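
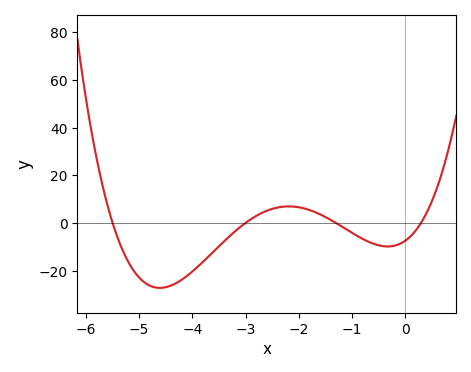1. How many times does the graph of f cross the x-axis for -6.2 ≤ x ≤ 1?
4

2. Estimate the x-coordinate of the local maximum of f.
-2.19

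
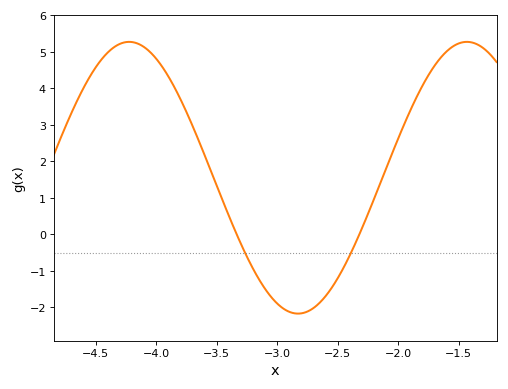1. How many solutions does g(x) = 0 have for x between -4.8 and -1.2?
2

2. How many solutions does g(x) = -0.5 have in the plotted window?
2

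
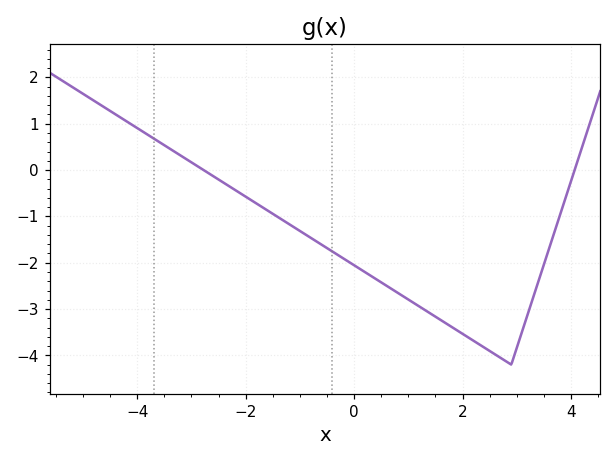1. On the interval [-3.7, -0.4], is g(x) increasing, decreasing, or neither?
decreasing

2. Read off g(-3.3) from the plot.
0.387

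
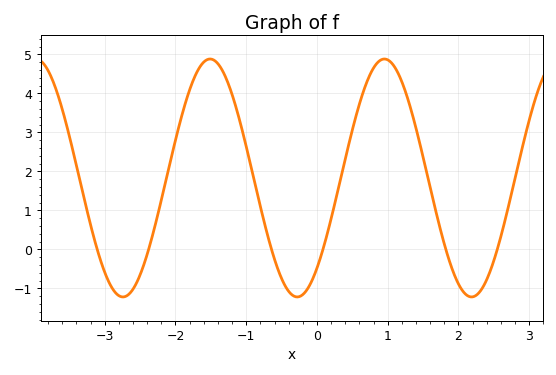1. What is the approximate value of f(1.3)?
3.8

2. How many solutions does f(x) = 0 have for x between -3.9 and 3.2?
6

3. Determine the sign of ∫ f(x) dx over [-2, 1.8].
positive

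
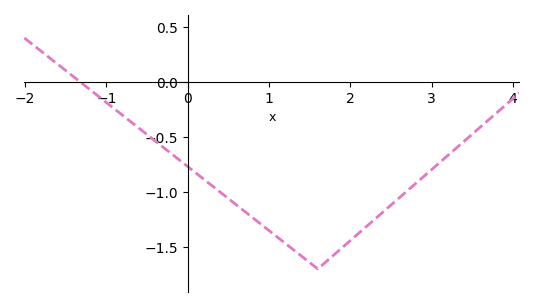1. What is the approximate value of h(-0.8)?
-0.304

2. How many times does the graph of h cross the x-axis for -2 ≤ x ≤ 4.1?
1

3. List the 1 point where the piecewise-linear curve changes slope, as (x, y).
(1.6, -1.7)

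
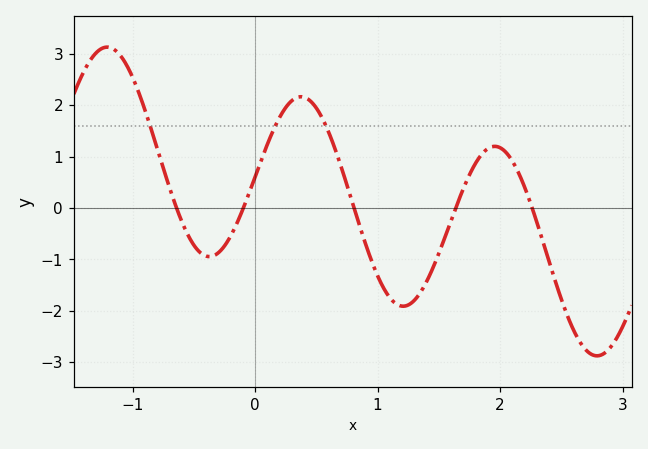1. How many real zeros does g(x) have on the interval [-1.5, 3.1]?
5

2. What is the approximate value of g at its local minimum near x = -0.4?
-0.945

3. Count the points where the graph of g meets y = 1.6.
3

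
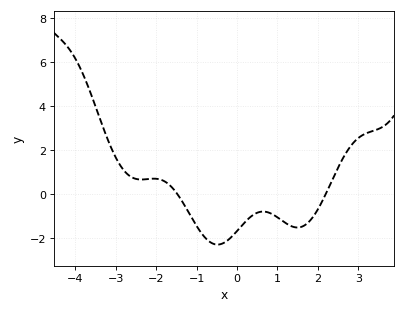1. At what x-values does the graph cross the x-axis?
-1.48, 2.19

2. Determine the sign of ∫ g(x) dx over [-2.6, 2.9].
negative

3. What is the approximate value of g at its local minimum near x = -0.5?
-2.3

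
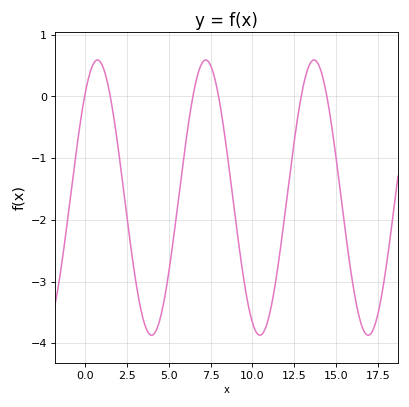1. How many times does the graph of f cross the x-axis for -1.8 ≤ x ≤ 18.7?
6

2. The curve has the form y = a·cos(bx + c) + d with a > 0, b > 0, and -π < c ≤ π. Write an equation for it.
y = 2.23cos(0.97x - 0.71) - 1.64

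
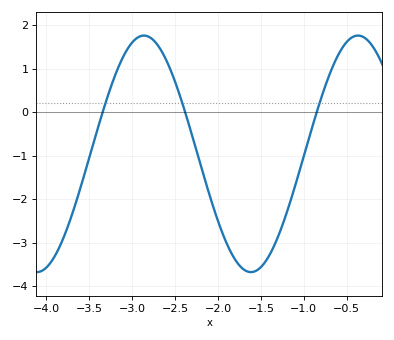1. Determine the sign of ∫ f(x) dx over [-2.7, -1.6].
negative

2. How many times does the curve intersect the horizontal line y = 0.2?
3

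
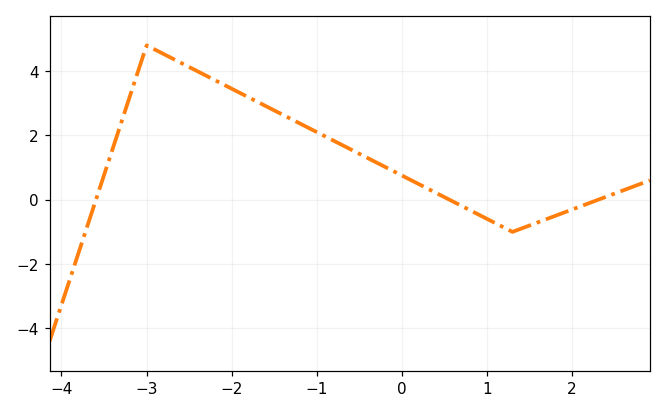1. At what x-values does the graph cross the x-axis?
-3.6, 0.6, 2.3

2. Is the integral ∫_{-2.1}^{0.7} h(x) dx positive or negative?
positive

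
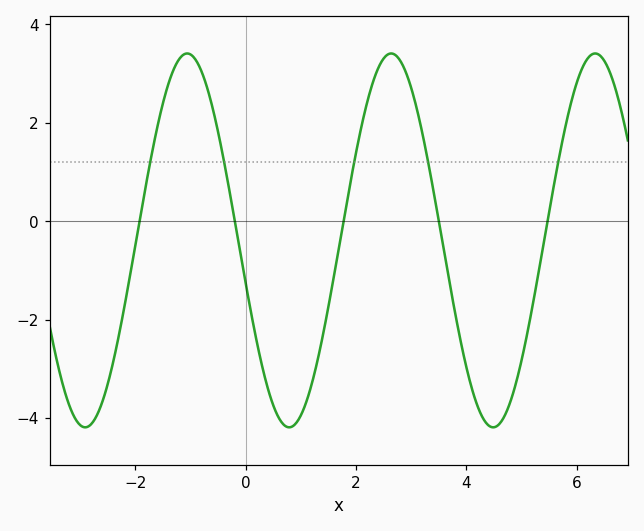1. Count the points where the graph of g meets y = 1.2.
5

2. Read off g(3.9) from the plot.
-2.4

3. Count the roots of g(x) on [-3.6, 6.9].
5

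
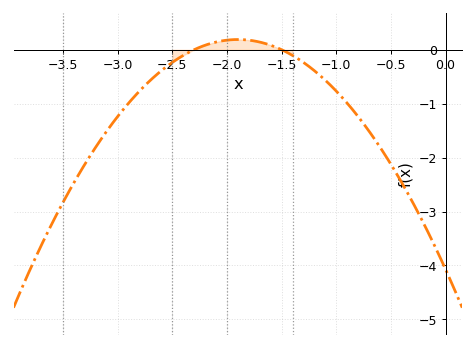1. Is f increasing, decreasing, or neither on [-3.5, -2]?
increasing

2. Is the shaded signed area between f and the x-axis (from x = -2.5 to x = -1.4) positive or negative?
positive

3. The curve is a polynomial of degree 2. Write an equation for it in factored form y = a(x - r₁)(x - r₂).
y = -1.18(x + 2.3)(x + 1.5)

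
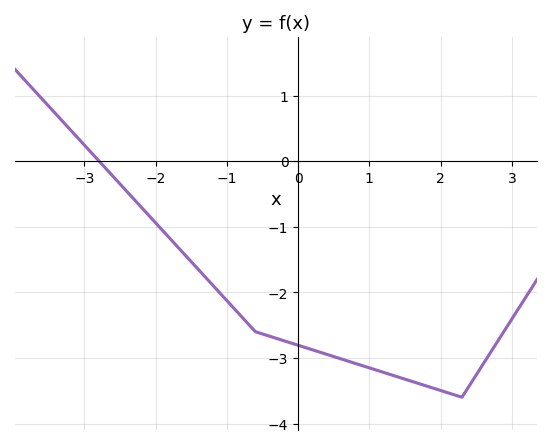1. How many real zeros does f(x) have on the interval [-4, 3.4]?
1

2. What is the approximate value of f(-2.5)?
-0.3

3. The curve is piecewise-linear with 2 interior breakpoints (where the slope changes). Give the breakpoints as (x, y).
(-0.6, -2.6); (2.3, -3.6)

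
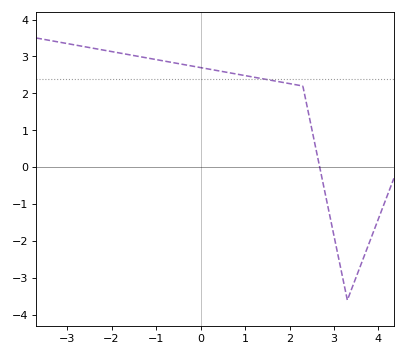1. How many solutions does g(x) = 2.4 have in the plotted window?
1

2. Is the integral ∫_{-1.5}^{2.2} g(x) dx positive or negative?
positive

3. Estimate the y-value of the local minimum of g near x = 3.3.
-3.6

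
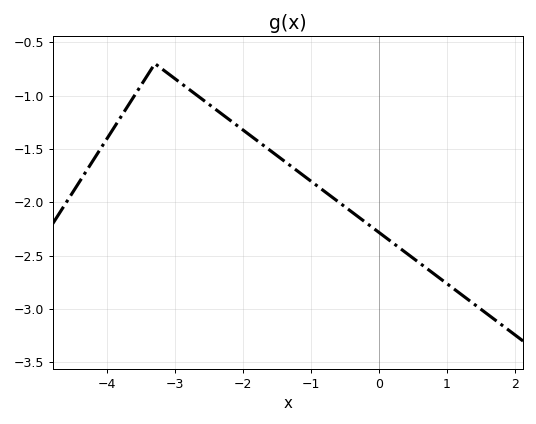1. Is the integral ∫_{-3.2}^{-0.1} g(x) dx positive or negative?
negative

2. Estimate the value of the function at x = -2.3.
-1.18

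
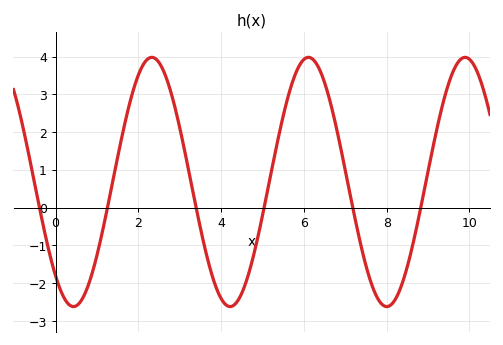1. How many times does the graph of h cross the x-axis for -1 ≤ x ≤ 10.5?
6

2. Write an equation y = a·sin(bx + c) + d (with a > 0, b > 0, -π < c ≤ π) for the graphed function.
y = 3.3sin(1.7x - 2.3) + 0.68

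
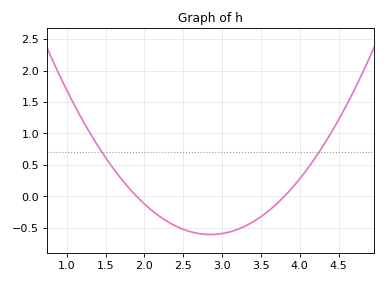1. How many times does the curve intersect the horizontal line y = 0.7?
2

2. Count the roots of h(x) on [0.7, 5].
2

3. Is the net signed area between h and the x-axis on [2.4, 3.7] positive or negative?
negative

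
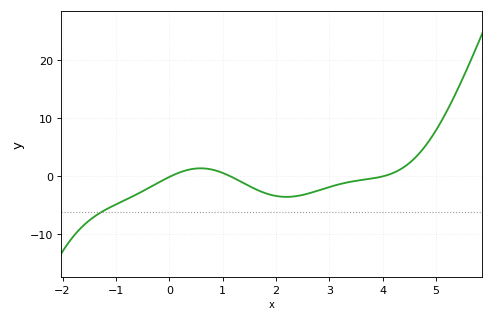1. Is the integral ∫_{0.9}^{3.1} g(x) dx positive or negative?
negative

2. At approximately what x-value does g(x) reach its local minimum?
2.2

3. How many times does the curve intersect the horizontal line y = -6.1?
1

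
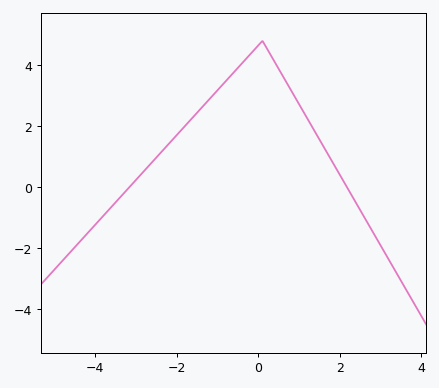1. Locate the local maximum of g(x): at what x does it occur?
0.2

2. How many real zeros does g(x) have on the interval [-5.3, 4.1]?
2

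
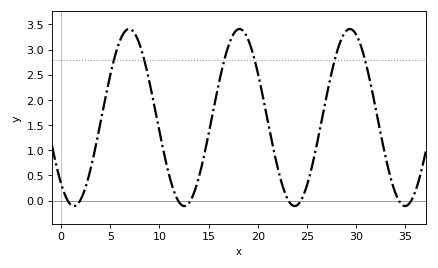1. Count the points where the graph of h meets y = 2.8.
6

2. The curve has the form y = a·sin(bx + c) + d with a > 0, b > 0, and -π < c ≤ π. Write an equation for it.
y = 1.76sin(0.56x - 2.3) + 1.65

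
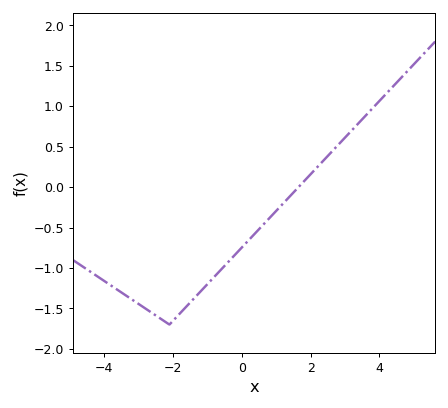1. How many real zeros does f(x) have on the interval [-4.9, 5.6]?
1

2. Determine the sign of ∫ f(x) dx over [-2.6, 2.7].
negative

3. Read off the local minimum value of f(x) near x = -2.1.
-1.7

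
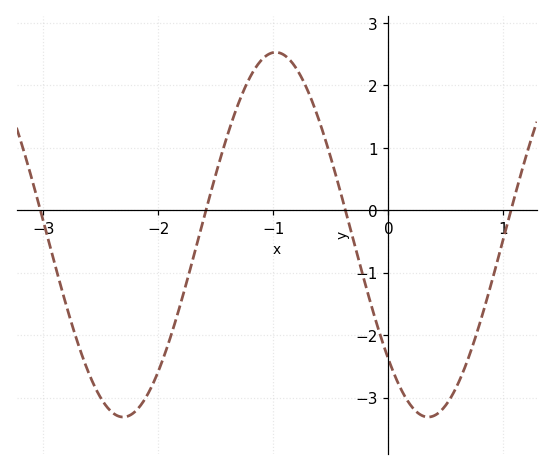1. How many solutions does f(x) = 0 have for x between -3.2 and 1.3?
4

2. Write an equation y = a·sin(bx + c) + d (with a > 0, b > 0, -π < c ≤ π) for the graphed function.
y = 2.92sin(2.4x - 2.4) - 0.39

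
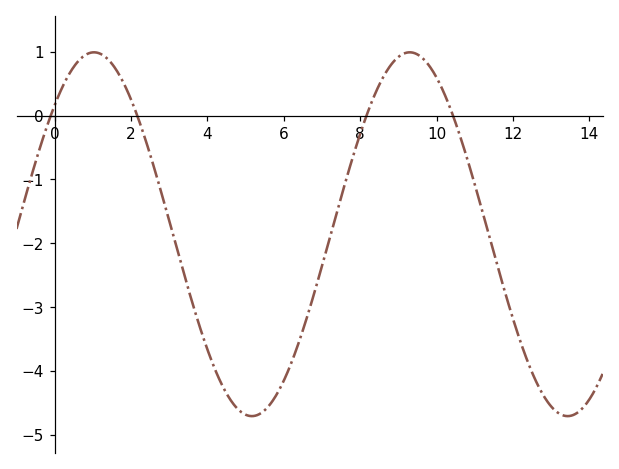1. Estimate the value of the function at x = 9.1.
0.959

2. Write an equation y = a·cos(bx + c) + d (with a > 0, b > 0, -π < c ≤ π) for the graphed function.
y = 2.85cos(0.76x - 0.782) - 1.86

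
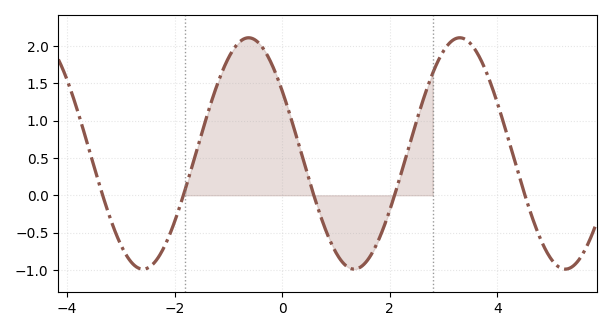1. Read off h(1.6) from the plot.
-0.857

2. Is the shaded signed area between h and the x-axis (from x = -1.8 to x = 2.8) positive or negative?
positive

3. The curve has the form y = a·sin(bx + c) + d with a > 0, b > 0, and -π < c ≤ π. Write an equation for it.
y = 1.55sin(1.6x + 2.57) + 0.56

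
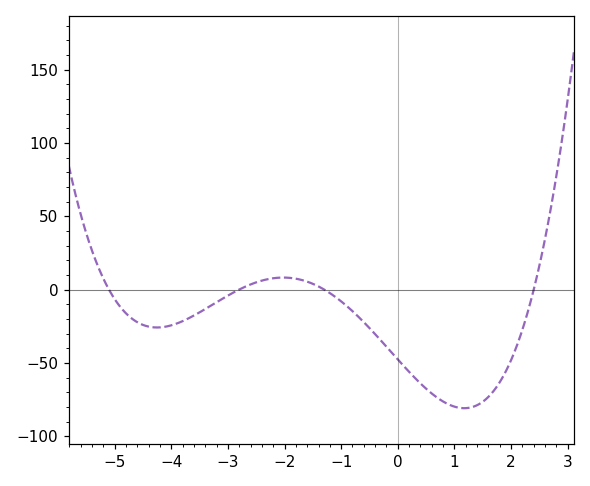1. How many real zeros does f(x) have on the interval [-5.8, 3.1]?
4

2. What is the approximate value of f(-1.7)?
6.56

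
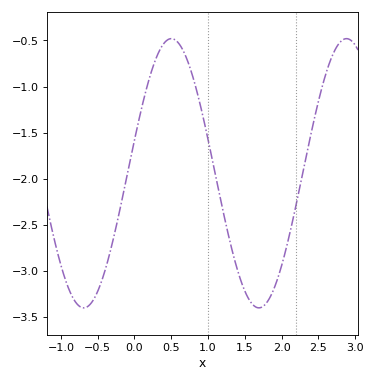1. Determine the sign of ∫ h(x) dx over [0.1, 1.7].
negative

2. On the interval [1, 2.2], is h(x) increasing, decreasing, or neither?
neither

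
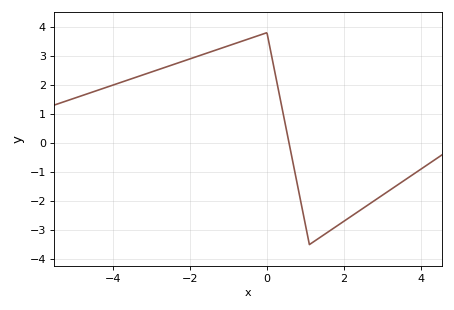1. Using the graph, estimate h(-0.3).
3.66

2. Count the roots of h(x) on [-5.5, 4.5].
1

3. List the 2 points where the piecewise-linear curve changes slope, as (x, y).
(0, 3.8); (1.1, -3.5)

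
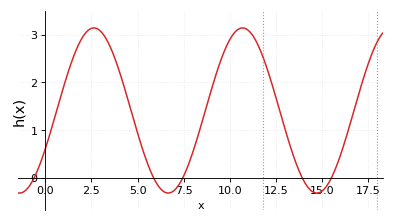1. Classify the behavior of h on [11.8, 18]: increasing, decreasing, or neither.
neither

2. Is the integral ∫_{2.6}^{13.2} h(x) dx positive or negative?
positive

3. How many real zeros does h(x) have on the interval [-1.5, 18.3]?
5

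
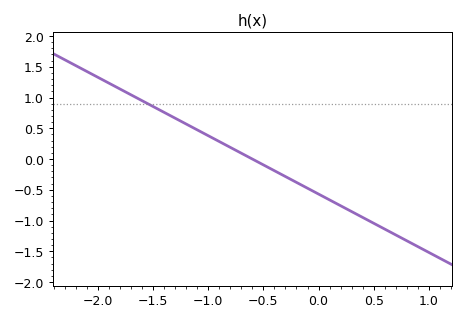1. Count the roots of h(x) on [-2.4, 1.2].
1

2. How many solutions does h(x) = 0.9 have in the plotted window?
1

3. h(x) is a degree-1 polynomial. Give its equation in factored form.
y = -0.95(x + 0.6)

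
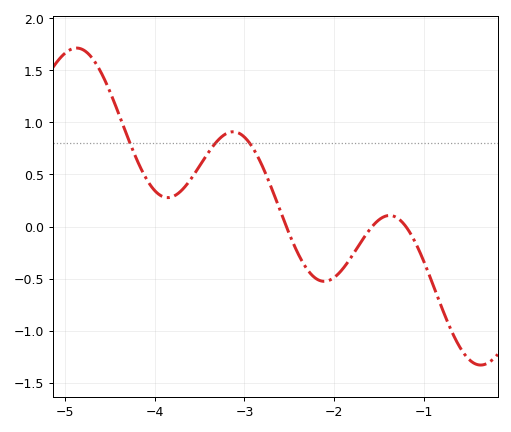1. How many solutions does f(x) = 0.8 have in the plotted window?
3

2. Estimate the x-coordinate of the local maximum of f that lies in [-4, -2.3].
-3.12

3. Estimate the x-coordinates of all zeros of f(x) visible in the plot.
-2.53, -1.58, -1.2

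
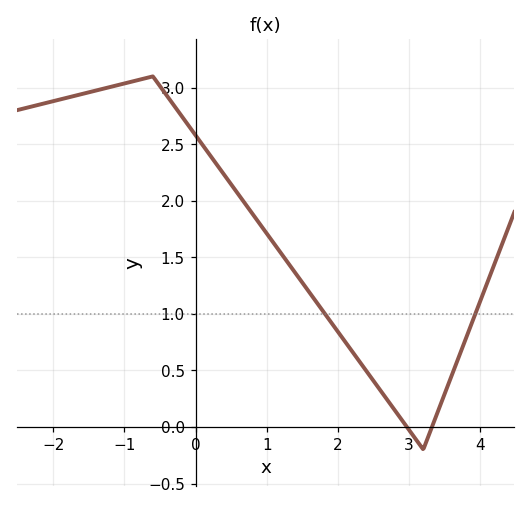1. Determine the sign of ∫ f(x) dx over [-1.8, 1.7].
positive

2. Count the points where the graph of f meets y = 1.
2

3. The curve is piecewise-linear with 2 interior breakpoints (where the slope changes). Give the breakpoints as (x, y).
(-0.6, 3.1); (3.2, -0.2)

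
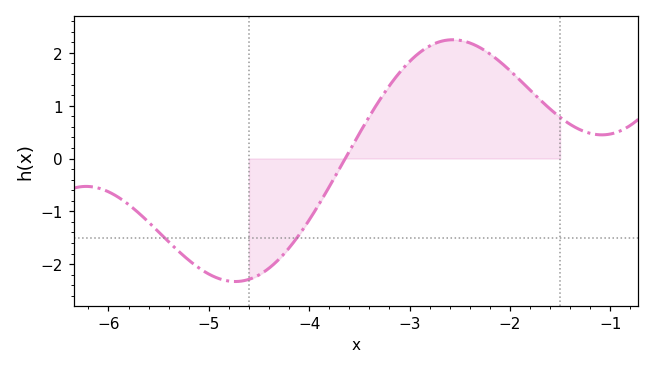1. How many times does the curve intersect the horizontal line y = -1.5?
2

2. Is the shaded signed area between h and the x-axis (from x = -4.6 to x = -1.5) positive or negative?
positive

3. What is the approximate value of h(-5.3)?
-1.76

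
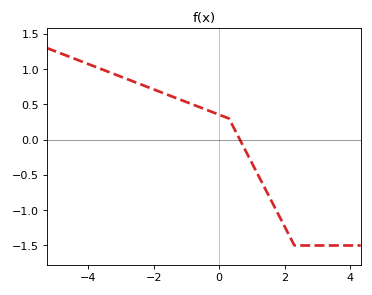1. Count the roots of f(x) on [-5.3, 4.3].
1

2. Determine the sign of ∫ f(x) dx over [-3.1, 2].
positive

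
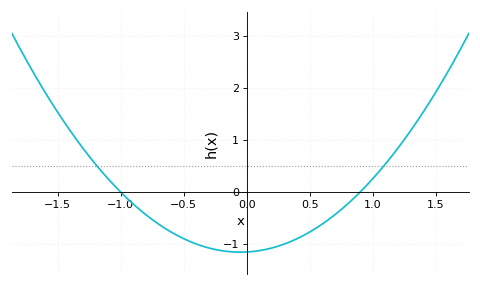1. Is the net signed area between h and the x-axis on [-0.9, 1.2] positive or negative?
negative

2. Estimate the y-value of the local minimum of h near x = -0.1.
-1.16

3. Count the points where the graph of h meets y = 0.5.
2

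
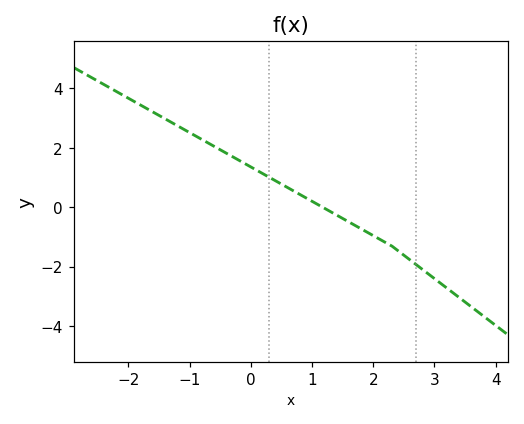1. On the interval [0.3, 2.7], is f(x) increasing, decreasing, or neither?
decreasing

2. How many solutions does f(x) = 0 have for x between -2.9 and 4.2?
1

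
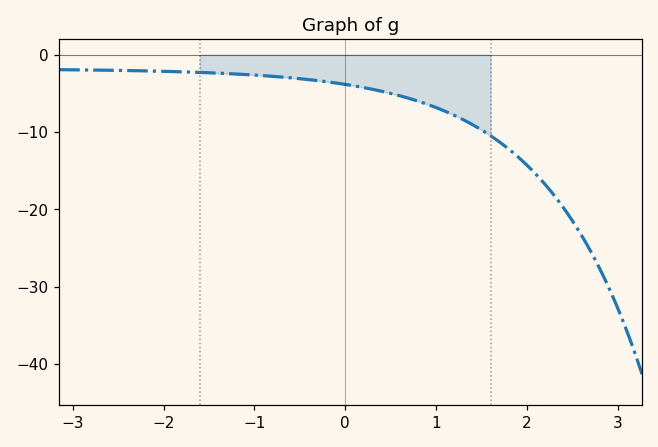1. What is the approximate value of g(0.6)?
-5.31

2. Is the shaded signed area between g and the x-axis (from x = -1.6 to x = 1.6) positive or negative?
negative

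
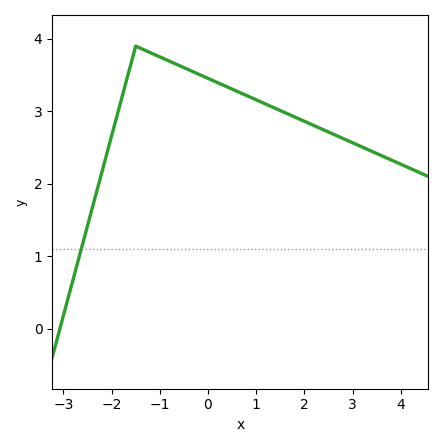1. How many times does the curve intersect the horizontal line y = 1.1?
1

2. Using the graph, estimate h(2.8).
2.6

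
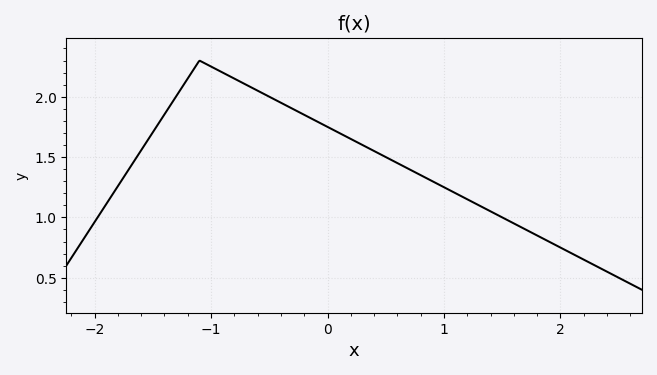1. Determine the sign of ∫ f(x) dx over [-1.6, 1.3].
positive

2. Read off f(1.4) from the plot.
1.05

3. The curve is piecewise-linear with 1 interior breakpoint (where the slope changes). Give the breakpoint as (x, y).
(-1.1, 2.3)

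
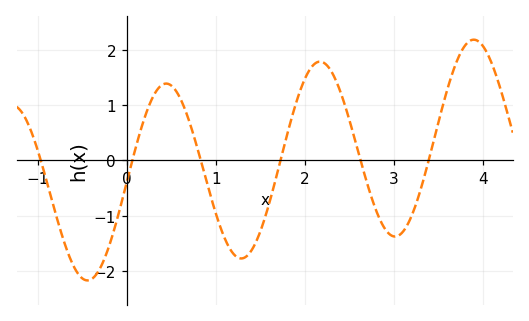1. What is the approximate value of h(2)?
1.5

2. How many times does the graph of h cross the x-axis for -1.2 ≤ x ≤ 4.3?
6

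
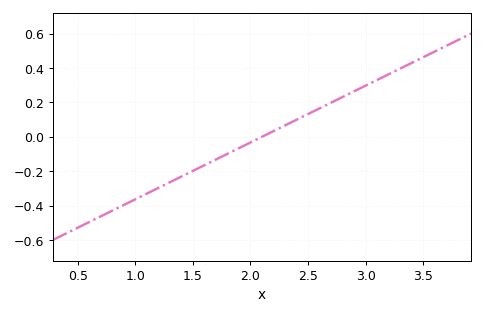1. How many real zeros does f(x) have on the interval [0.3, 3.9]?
1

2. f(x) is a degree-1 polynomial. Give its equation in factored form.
y = 0.33(x - 2.1)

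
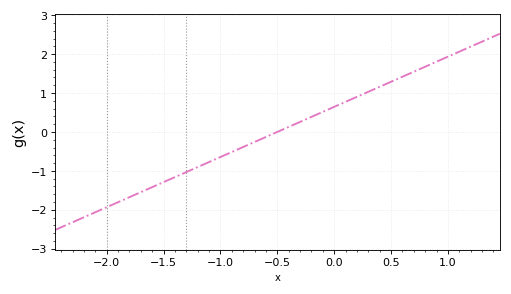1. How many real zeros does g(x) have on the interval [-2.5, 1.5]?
1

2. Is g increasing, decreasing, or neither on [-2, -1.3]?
increasing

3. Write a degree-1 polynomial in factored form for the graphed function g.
y = 1.29(x + 0.5)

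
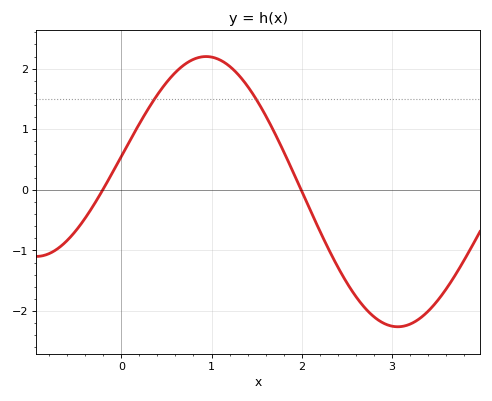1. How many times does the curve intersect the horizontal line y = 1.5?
2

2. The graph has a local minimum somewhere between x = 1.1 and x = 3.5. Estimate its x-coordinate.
3.1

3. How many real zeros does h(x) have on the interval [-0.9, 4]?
2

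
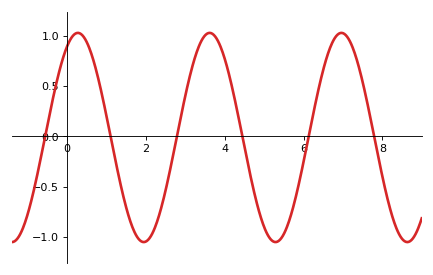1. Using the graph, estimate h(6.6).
0.8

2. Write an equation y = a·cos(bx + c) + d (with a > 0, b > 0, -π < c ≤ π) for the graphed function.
y = 1.04cos(1.88x - 0.52) - 0.01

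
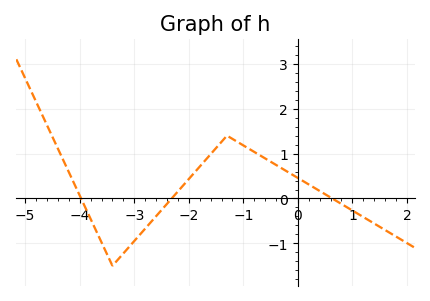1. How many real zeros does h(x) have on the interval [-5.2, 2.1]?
3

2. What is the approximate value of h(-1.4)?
1.26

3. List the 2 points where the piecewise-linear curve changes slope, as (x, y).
(-3.4, -1.5); (-1.3, 1.4)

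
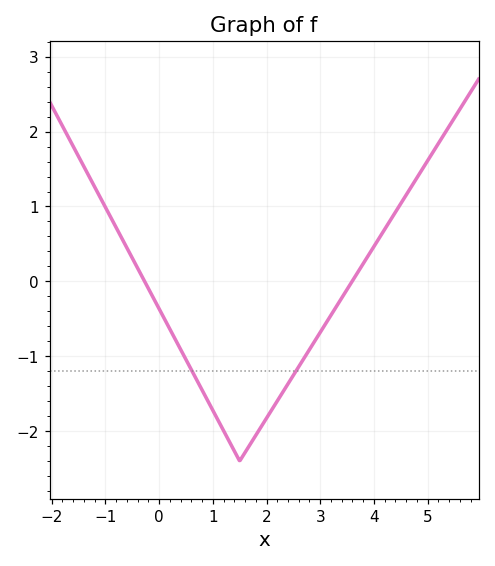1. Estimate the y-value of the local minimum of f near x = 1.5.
-2.4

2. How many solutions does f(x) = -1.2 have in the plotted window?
2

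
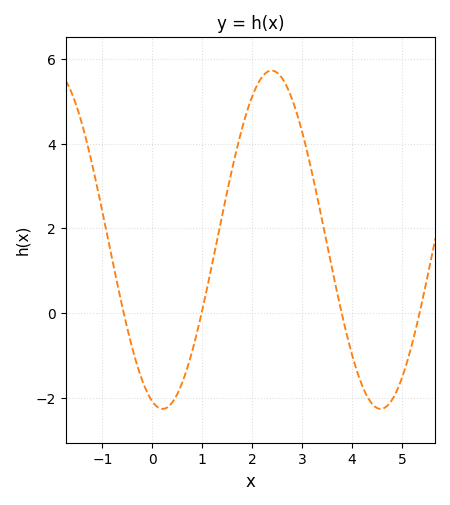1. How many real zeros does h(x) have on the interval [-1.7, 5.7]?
4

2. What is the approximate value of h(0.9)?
-0.4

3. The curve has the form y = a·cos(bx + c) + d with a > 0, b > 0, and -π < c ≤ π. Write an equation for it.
y = 3.99cos(1.4x + 2.8) + 1.73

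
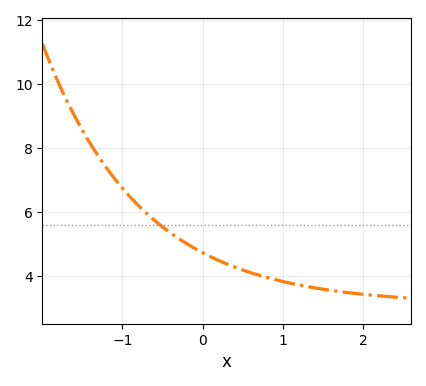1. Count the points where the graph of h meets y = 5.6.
1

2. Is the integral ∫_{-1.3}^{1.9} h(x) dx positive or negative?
positive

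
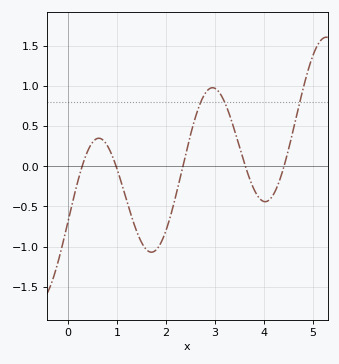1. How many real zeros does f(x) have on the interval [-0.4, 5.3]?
5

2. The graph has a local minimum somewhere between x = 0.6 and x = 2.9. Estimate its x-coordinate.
1.7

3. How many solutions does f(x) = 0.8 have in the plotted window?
3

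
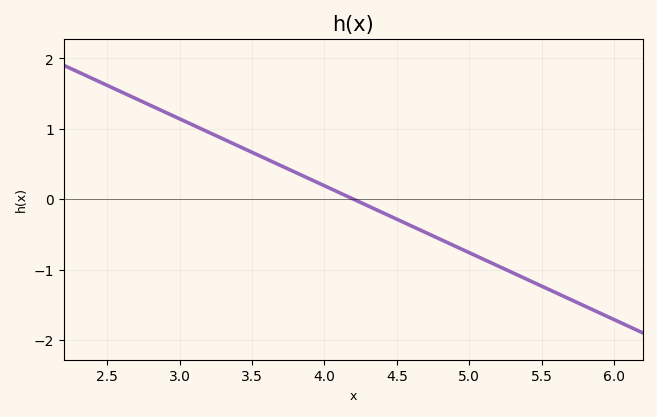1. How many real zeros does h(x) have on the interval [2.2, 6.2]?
1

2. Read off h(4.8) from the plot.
-0.57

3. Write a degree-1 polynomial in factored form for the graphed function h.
y = -0.95(x - 4.2)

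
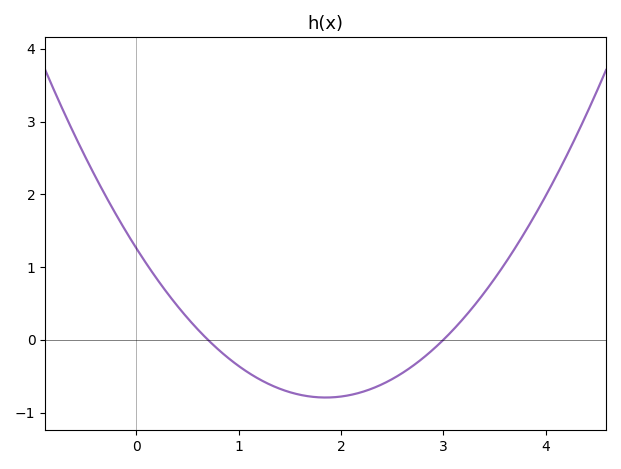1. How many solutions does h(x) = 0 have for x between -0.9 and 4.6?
2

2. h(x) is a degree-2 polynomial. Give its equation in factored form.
y = 0.6(x - 0.7)(x - 3)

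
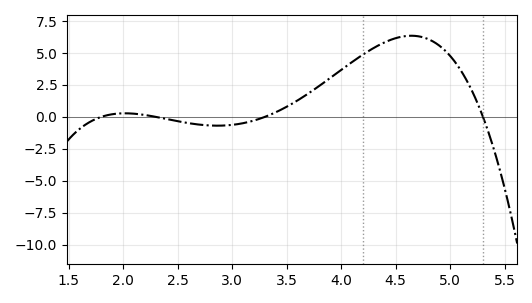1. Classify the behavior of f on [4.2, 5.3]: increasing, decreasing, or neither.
neither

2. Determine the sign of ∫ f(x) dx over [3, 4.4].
positive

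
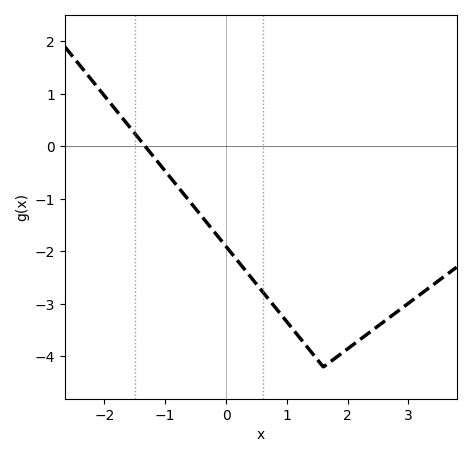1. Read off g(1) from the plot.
-3.3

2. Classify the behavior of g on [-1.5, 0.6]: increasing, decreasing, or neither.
decreasing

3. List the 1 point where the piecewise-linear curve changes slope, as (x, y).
(1.6, -4.2)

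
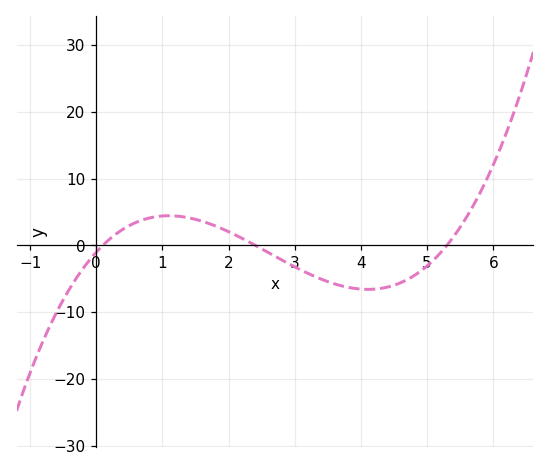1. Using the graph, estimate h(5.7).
5.99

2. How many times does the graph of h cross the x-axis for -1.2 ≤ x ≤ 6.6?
3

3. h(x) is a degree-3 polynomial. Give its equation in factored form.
y = 0.81(x - 0.1)(x - 2.4)(x - 5.3)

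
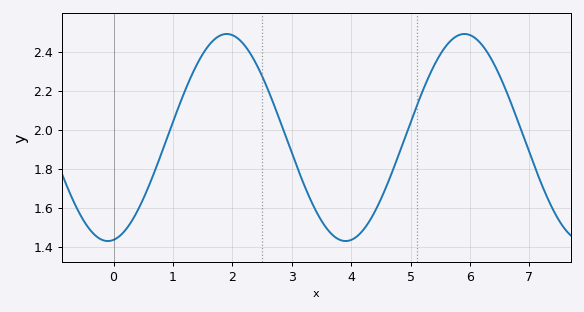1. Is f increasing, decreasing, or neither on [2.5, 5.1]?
neither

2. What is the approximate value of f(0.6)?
1.72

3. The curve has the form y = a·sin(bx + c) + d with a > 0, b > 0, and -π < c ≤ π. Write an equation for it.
y = 0.53sin(1.57x - 1.42) + 1.96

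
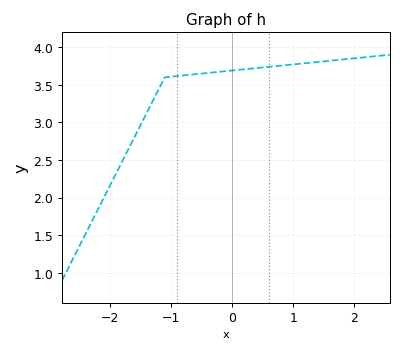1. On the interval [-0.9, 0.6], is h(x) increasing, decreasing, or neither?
increasing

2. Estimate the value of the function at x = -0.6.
3.64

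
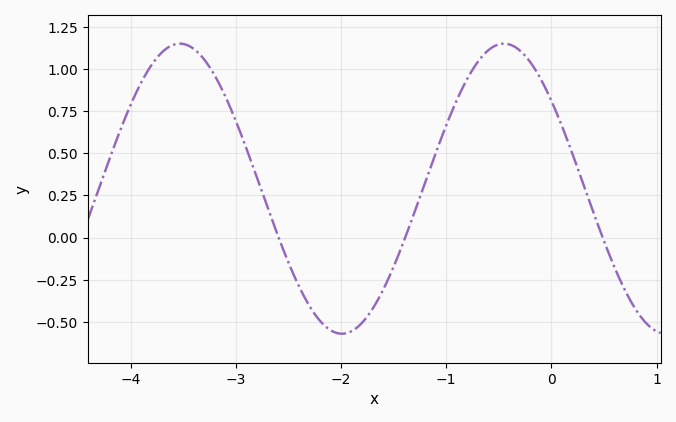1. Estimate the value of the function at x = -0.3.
1.11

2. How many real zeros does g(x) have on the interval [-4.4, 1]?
3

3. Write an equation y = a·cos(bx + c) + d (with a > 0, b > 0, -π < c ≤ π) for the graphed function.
y = 0.86cos(2.04x + 0.922) + 0.29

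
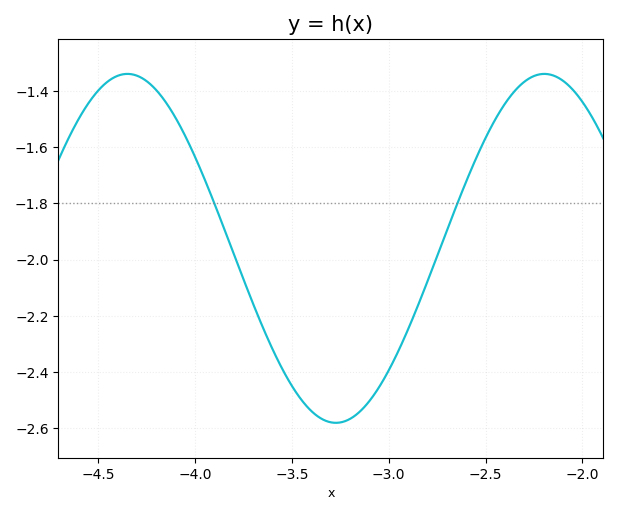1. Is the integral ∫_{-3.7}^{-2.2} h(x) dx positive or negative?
negative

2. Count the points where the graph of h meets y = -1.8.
2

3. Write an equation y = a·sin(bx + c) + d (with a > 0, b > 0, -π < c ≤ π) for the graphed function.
y = 0.62sin(2.9x + 1.7) - 1.96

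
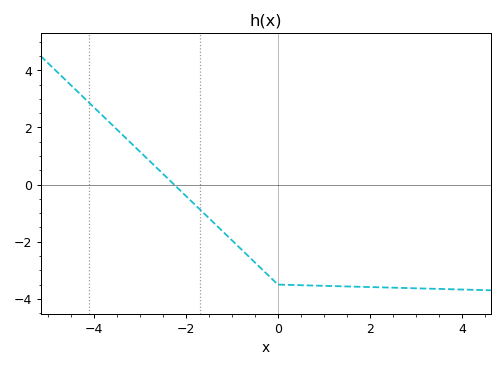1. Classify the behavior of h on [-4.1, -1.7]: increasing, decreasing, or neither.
decreasing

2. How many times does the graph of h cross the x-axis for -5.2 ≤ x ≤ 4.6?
1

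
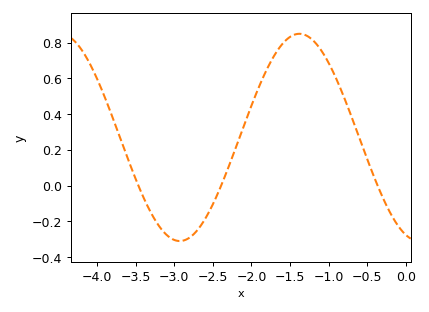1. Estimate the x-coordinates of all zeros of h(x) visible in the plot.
-3.5, -2.4, -0.4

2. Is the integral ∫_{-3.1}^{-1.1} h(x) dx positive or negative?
positive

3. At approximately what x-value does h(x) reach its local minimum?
-2.9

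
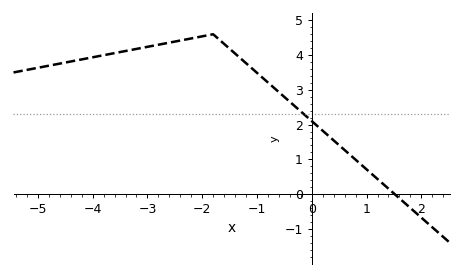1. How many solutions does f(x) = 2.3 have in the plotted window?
1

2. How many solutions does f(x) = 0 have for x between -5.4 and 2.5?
1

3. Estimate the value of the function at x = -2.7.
4.33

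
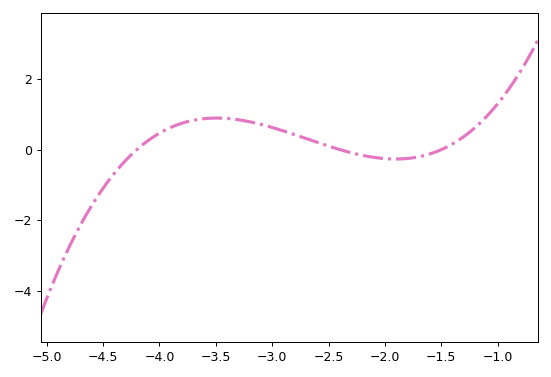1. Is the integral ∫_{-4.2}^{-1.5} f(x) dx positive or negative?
positive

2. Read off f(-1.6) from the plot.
-0.121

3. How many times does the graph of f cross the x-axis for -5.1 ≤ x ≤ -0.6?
3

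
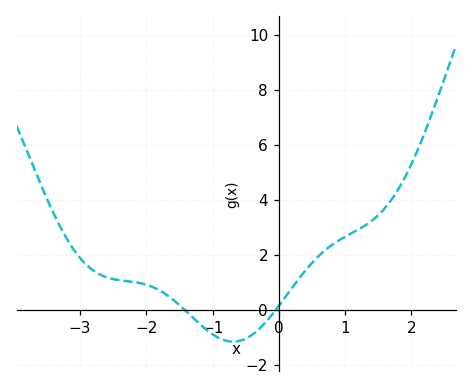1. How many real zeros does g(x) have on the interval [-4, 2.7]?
2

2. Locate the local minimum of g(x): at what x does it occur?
-0.689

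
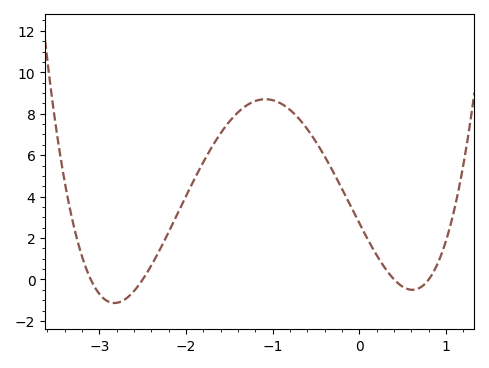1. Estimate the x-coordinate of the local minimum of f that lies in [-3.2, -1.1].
-2.83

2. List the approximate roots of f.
-3.1, -2.5, 0.4, 0.8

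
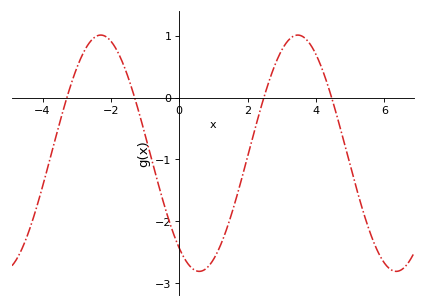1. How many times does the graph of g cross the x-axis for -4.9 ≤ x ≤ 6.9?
4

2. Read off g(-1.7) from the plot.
0.6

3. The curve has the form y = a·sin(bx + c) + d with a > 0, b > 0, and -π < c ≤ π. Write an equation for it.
y = 1.91sin(1.1x - 2.2) - 0.9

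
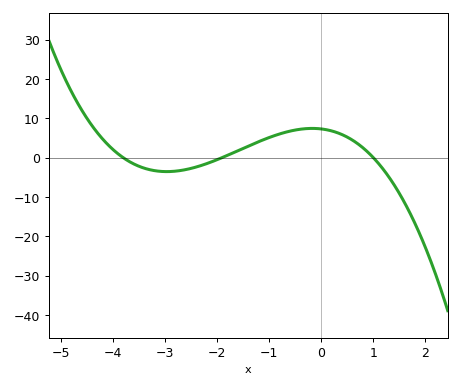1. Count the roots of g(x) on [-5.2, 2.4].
3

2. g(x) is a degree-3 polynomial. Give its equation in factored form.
y = -1.01(x + 3.8)(x + 1.9)(x - 1)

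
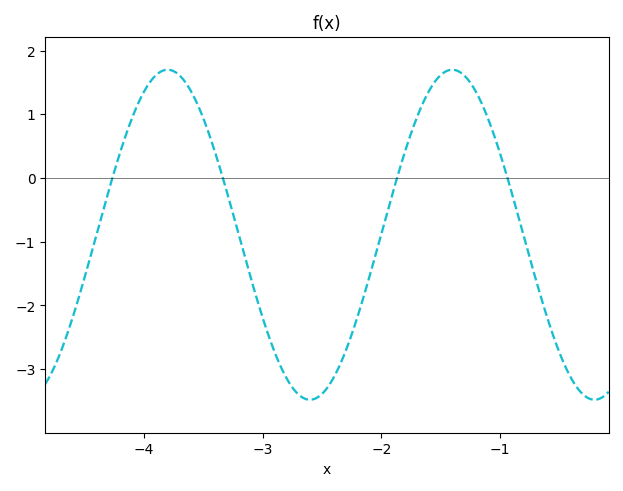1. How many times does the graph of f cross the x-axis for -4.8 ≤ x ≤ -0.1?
4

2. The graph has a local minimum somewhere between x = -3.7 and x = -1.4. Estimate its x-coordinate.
-2.6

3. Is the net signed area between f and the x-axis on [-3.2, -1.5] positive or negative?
negative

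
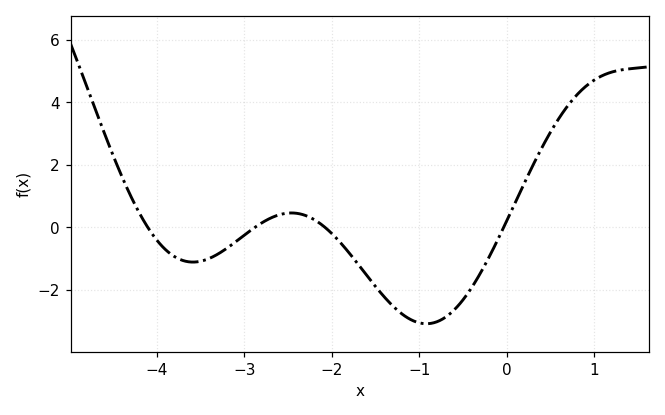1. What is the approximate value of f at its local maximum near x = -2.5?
0.464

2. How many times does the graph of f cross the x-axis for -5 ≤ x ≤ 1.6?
4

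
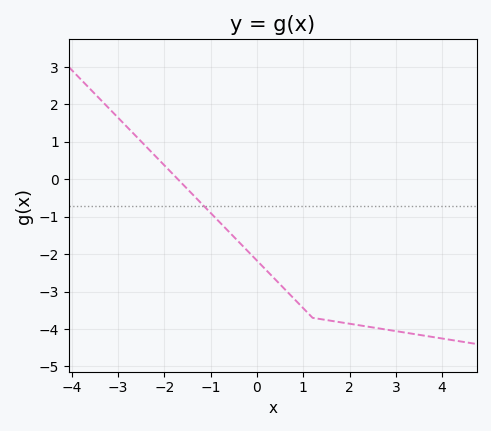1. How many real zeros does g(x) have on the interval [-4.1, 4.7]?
1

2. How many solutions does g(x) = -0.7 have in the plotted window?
1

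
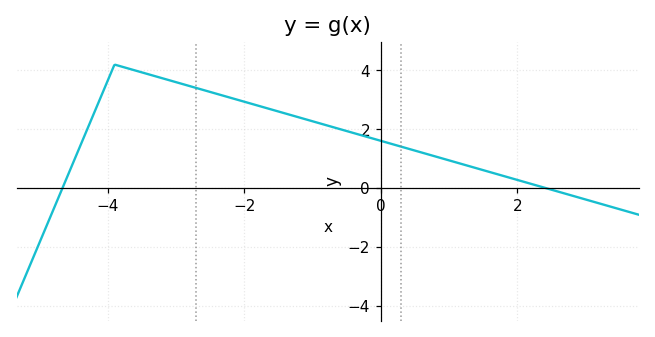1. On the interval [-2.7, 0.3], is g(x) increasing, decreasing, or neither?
decreasing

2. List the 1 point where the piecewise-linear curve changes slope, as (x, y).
(-3.9, 4.2)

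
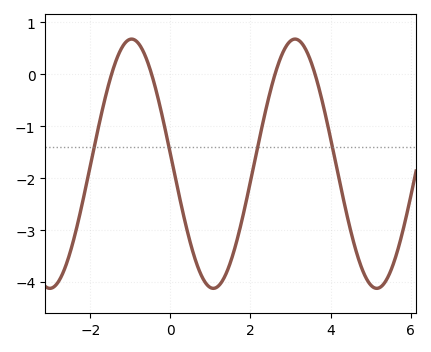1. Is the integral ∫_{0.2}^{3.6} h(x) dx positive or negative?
negative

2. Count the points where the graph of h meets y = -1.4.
4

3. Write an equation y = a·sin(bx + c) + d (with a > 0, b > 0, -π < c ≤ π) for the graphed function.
y = 2.4sin(1.5x + 3.1) - 1.72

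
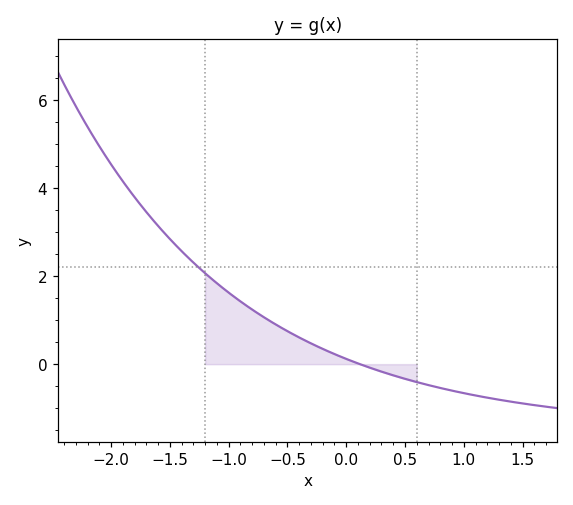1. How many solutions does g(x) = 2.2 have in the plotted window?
1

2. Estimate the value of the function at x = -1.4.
2.57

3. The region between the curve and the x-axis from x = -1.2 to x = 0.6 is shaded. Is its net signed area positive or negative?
positive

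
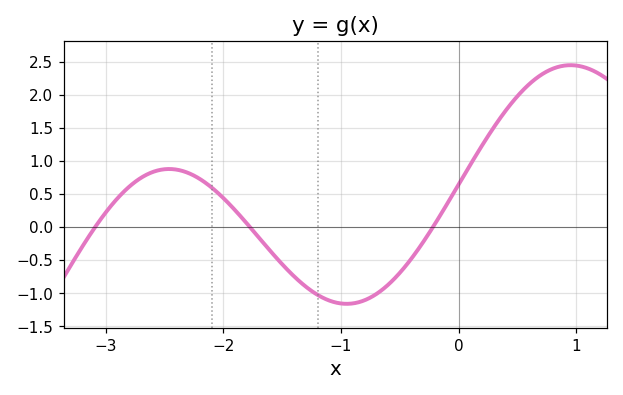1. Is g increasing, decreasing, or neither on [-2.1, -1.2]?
decreasing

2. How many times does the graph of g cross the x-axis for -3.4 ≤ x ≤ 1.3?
3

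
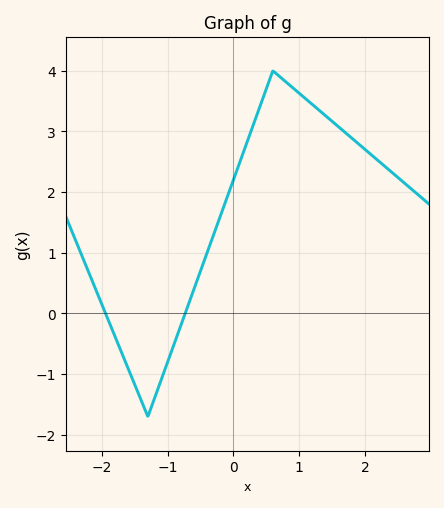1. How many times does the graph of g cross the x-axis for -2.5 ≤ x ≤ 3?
2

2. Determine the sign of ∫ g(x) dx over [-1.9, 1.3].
positive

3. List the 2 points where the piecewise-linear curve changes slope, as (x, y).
(-1.3, -1.7); (0.6, 4)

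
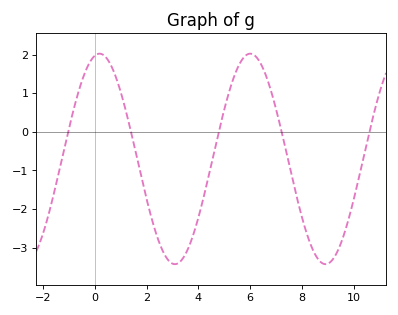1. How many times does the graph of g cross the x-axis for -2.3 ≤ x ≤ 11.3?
5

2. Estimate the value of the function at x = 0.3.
2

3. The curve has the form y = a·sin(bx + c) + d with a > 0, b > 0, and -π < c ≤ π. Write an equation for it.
y = 2.73sin(1.1x + 1.4) - 0.7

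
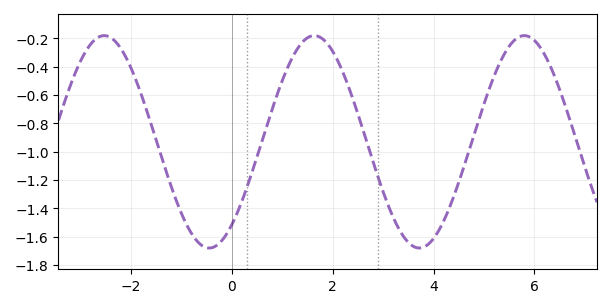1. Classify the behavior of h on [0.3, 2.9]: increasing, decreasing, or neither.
neither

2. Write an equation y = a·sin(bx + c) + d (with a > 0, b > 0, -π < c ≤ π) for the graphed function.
y = 0.75sin(1.5x - 0.9) - 0.93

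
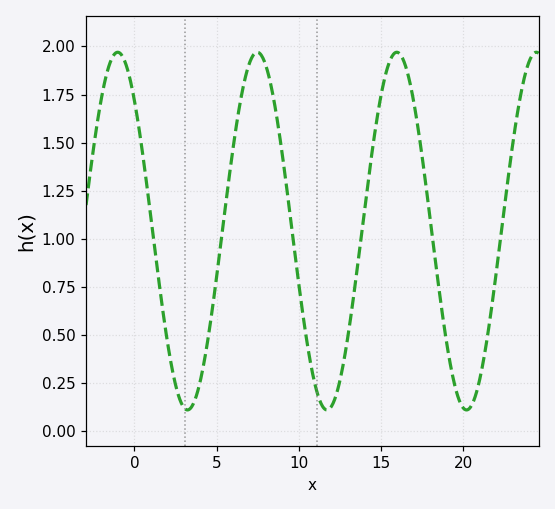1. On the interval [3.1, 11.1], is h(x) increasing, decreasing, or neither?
neither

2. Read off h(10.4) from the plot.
0.522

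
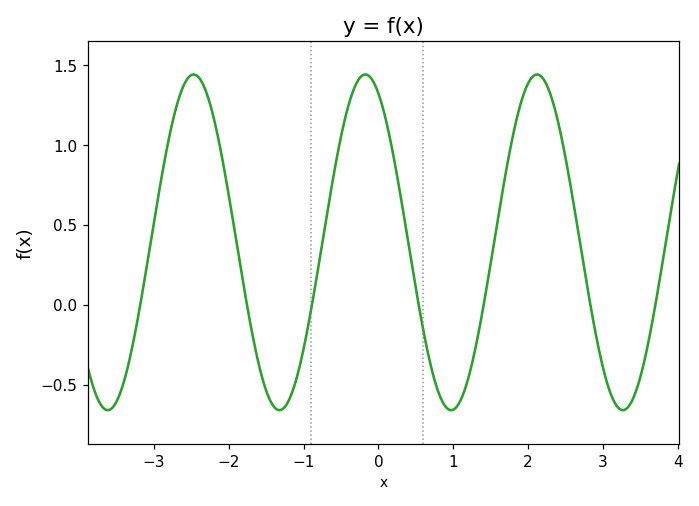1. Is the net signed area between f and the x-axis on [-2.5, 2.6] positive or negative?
positive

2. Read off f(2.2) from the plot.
1.4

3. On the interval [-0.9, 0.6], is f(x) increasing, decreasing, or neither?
neither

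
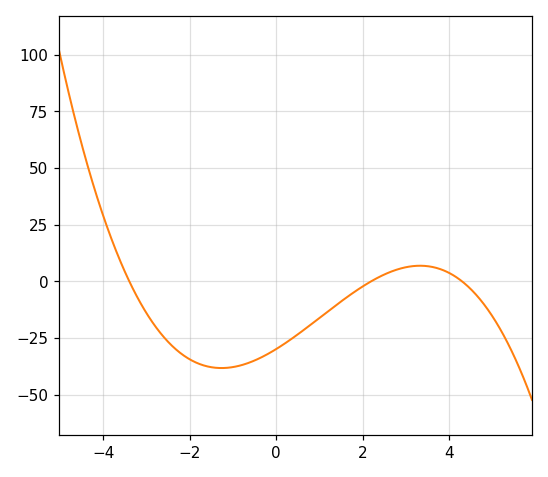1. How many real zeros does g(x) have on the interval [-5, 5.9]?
3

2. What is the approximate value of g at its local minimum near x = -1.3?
-38.3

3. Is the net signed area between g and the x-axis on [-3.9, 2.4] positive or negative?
negative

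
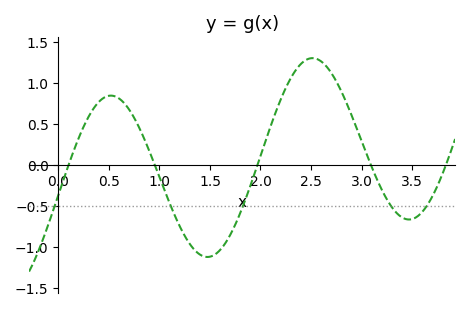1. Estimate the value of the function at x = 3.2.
-0.302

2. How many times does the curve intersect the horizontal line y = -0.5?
5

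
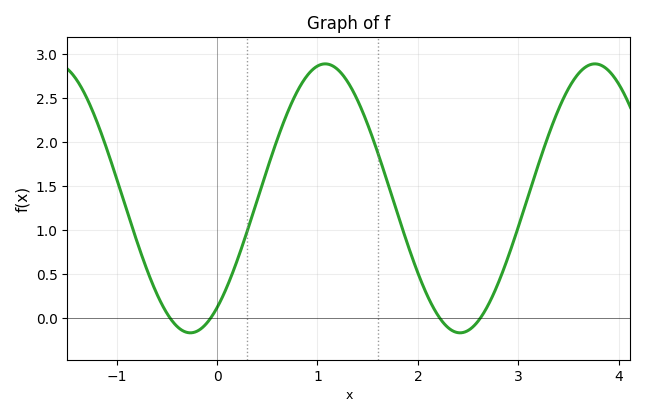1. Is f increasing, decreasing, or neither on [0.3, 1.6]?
neither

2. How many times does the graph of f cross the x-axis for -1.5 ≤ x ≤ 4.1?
4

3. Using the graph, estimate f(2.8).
0.397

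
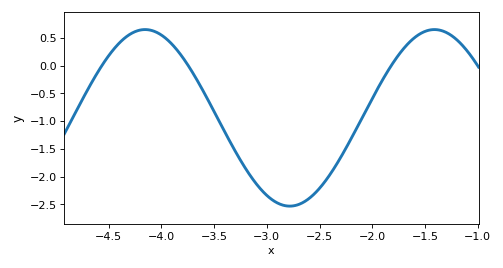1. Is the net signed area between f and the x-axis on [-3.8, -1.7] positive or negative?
negative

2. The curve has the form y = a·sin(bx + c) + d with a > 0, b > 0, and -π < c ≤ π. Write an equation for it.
y = 1.59sin(2.29x - 1.48) - 0.94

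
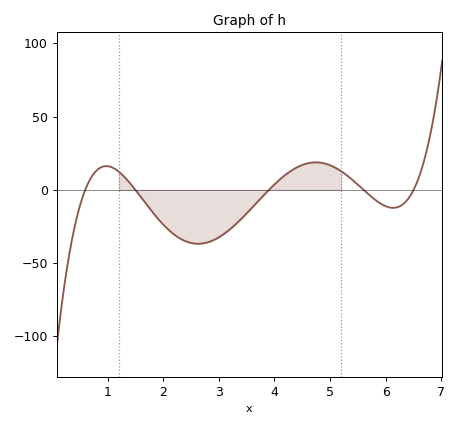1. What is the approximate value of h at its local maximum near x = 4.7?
20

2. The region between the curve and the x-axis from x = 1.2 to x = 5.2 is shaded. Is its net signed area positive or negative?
negative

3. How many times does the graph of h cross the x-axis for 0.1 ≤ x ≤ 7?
5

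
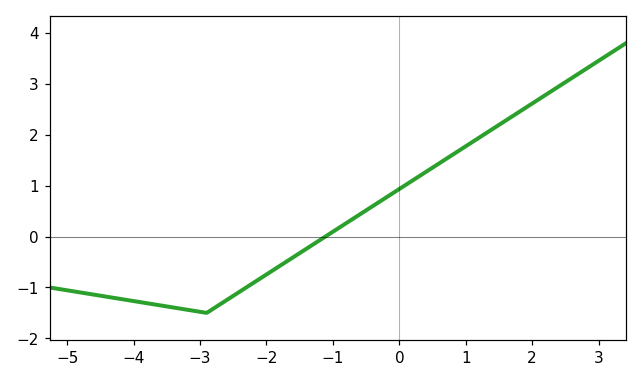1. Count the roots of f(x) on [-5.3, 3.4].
1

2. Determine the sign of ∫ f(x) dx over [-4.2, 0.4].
negative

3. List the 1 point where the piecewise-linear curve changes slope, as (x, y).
(-2.9, -1.5)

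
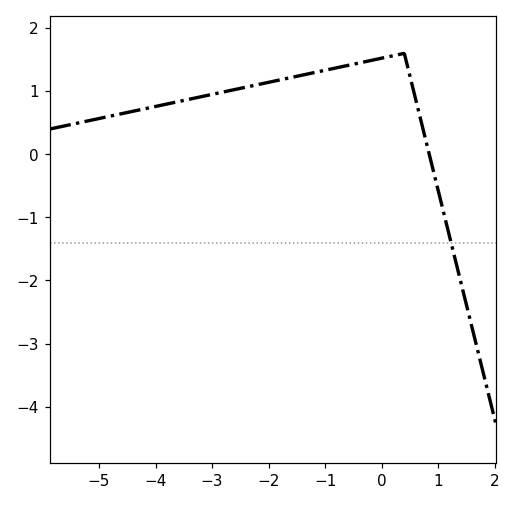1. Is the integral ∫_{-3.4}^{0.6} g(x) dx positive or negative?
positive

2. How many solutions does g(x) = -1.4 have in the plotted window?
1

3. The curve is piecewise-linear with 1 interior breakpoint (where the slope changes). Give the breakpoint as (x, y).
(0.4, 1.6)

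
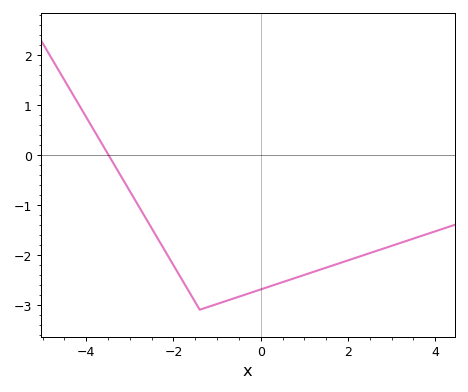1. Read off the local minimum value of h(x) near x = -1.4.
-3.1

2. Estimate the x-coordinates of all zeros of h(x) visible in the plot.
-3.4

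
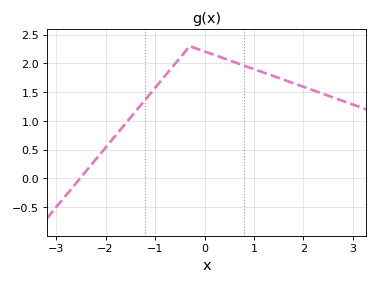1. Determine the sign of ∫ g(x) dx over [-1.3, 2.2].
positive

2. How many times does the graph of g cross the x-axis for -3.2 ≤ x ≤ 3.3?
1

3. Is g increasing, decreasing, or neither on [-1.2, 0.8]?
neither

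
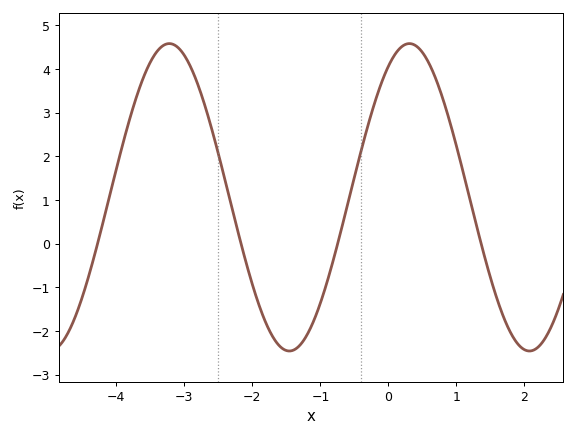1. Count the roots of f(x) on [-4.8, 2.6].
4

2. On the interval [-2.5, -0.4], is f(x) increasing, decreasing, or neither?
neither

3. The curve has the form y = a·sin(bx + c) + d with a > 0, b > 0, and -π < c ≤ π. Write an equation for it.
y = 3.52sin(1.8x + 1) + 1.06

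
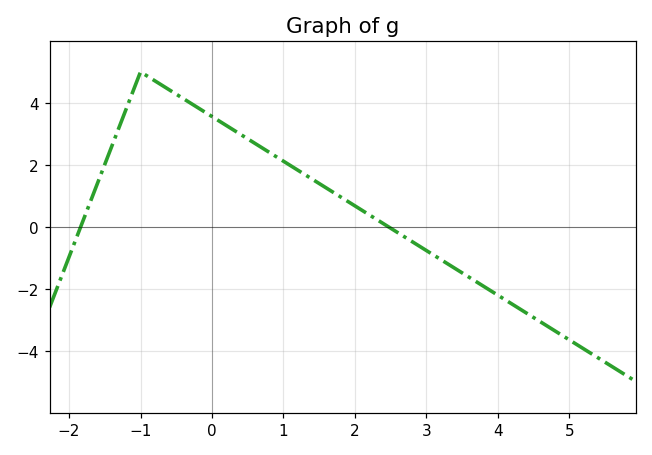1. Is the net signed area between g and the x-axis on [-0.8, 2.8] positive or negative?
positive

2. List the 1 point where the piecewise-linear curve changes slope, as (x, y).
(-1, 5)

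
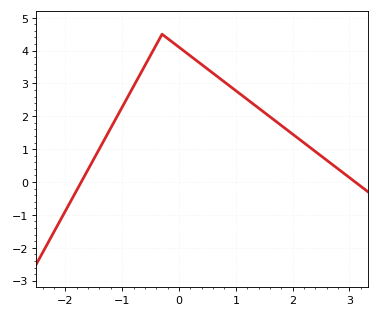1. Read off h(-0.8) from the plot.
2.9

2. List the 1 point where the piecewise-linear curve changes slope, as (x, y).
(-0.3, 4.5)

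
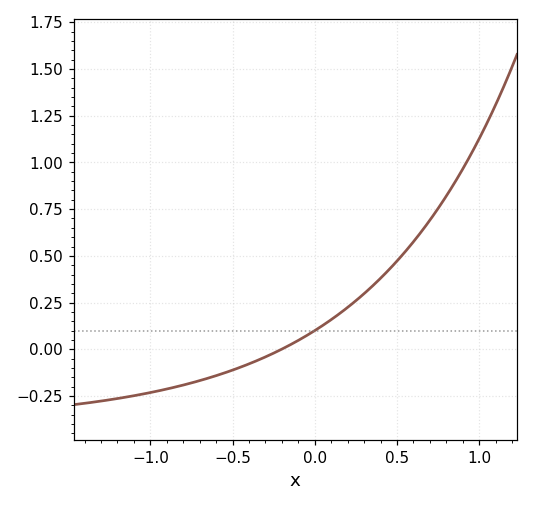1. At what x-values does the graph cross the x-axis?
-0.202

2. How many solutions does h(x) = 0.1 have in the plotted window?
1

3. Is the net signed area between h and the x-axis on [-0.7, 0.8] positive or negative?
positive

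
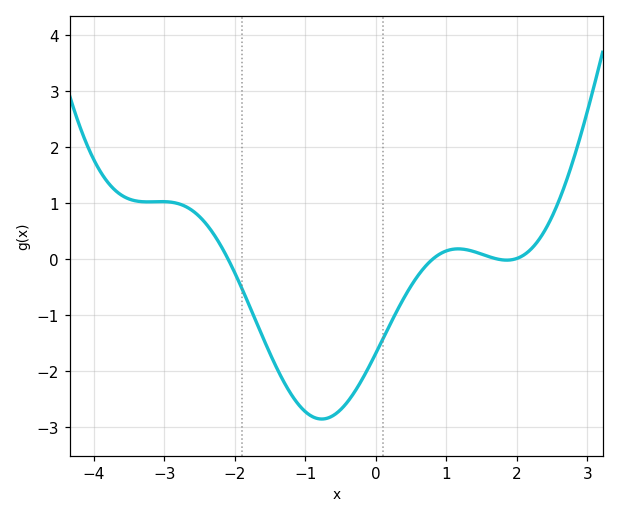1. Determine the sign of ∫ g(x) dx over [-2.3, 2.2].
negative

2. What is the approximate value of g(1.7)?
0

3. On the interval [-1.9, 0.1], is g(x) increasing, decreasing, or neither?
neither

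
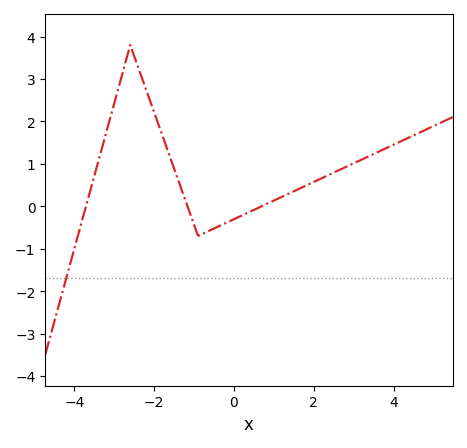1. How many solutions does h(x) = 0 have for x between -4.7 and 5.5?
3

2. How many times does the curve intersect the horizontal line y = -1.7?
1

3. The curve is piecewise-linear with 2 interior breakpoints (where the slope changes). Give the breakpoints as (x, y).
(-2.6, 3.8); (-0.9, -0.7)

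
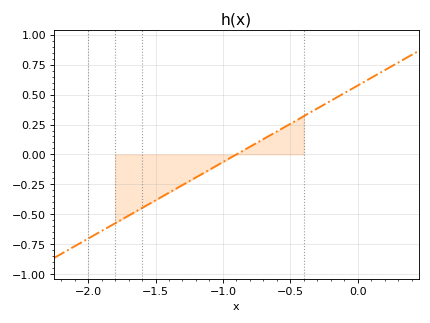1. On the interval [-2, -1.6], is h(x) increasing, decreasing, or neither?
increasing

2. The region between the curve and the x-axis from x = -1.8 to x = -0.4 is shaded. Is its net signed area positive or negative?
negative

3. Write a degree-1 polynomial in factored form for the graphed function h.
y = 0.64(x + 0.9)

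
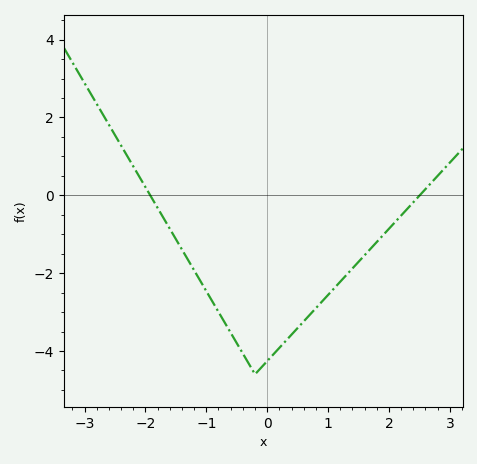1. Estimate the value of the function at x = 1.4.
-1.88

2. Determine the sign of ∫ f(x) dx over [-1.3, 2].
negative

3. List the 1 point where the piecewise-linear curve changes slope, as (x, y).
(-0.2, -4.6)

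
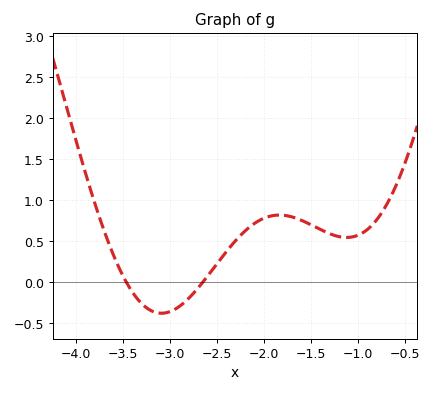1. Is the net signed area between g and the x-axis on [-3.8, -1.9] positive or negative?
positive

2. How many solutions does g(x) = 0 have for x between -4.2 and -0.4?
2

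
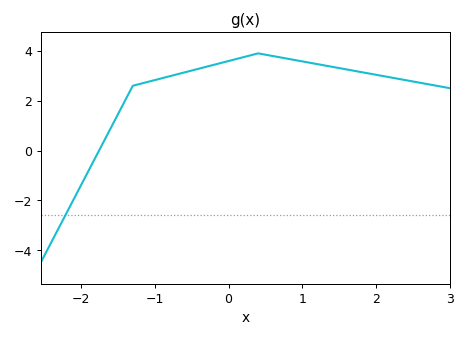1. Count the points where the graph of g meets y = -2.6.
1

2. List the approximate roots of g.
-1.8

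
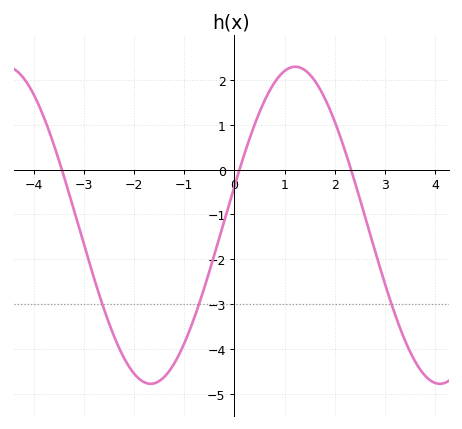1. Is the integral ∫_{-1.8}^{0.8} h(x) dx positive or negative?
negative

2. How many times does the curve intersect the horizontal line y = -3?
3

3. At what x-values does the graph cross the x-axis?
-3.4, 0.2, 2.4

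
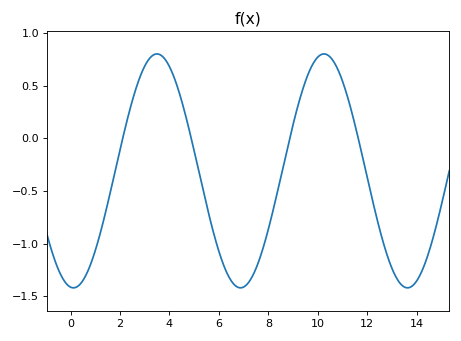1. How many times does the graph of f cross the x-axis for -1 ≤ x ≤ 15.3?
4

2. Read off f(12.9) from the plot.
-1.15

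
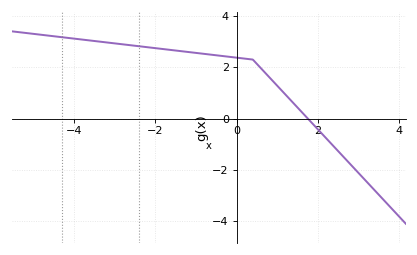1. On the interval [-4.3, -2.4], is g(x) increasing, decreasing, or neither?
decreasing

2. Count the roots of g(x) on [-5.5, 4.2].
1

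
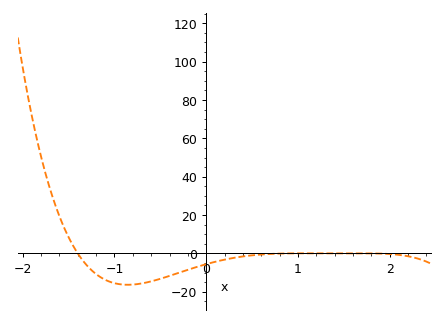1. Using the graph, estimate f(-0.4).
-12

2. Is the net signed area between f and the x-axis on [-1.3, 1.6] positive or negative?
negative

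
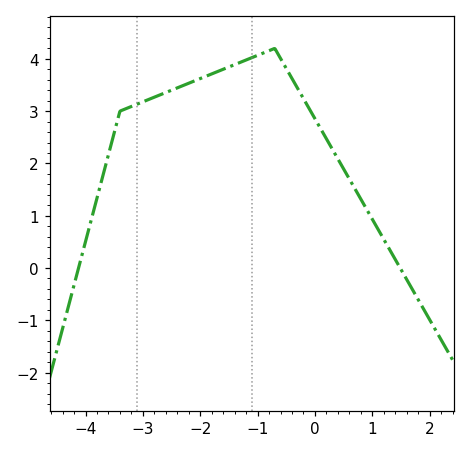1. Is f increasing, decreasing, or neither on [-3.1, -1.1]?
increasing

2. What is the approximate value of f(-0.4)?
3.6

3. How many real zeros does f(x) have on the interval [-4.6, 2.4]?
2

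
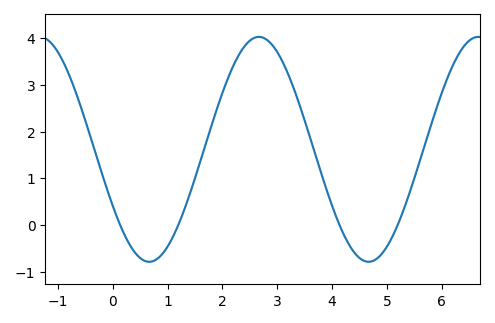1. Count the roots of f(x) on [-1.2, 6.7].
4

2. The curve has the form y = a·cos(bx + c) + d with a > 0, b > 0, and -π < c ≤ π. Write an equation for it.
y = 2.4cos(1.57x + 2.1) + 1.62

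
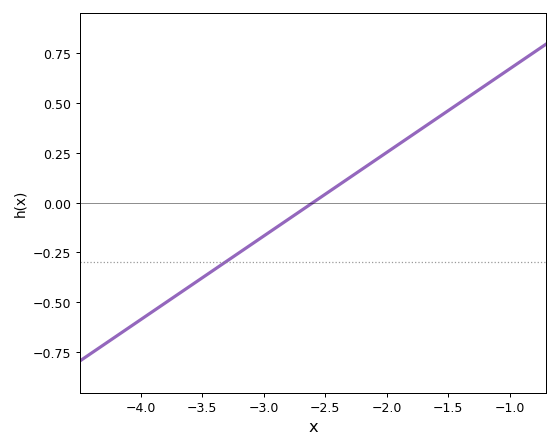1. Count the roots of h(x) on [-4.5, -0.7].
1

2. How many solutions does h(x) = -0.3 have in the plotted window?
1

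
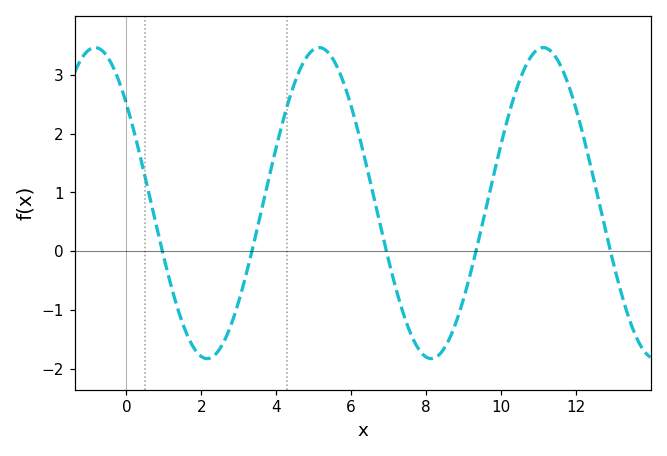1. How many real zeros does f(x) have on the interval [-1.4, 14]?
5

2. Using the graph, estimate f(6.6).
0.9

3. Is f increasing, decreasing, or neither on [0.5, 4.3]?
neither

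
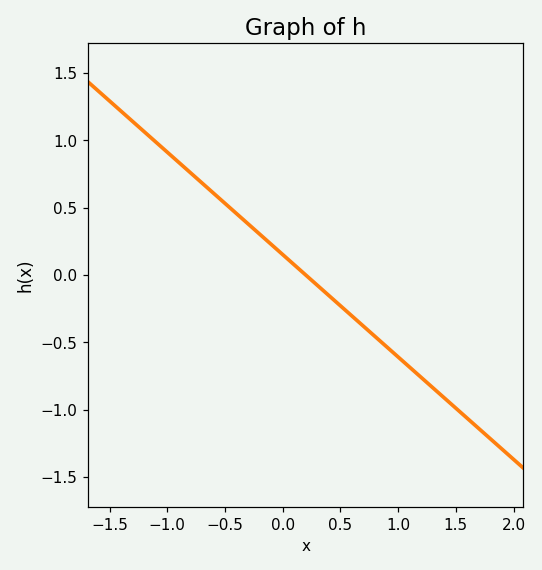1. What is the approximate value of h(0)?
0.15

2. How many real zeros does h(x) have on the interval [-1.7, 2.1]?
1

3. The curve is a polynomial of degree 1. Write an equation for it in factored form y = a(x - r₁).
y = -0.76(x - 0.2)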